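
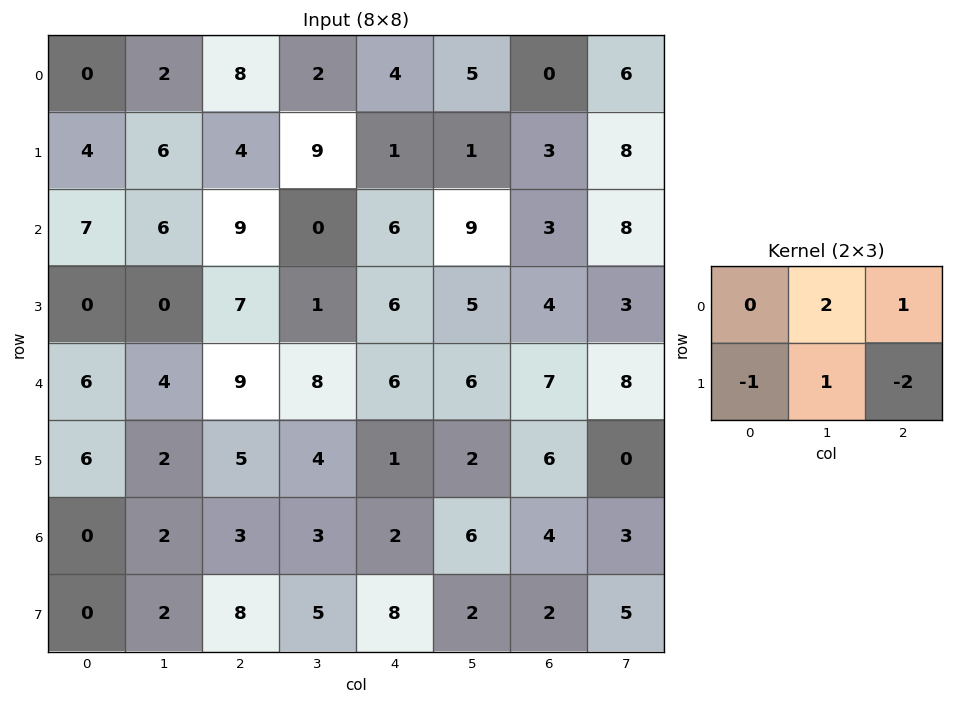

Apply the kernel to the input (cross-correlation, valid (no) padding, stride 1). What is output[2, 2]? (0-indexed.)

-12

The receptive field on the input at this output position is [9 0 6 / 7 1 6]. Elementwise product with the kernel and sum: 0·2 + 6·1 + 7·-1 + 1·1 + 6·-2.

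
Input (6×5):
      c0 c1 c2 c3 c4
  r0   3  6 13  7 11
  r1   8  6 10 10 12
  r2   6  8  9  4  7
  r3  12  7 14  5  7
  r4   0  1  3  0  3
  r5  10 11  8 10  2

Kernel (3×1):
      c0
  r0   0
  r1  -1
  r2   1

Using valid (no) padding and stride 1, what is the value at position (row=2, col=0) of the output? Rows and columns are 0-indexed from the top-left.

-12

The receptive field on the input at this output position is [6 / 12 / 0]. Elementwise product with the kernel and sum: 12·-1 + 0·1.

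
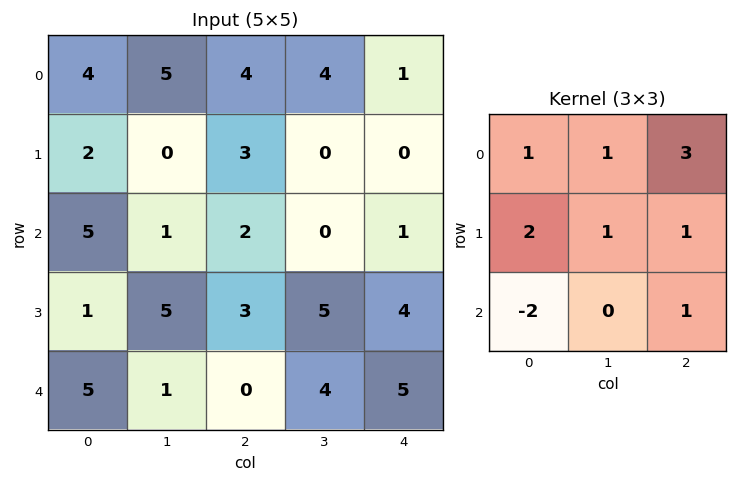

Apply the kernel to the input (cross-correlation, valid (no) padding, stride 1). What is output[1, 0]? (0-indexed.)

The receptive field on the input at this output position is [2 0 3 / 5 1 2 / 1 5 3]. Elementwise product with the kernel and sum: 2·1 + 0·1 + 3·3 + 5·2 + 1·1 + 2·1 + 1·-2 + 3·1.

25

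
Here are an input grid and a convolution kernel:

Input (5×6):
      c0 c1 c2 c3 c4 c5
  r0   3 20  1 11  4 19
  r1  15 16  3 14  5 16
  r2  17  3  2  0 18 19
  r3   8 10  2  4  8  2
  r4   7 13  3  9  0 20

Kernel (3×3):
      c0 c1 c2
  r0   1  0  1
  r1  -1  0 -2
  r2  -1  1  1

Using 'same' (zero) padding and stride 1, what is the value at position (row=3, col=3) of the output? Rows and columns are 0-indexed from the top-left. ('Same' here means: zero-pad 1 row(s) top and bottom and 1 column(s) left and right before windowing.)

8

The receptive field on the zero-padded input at this output position is [2 0 18 / 2 4 8 / 3 9 0]. Elementwise product with the kernel and sum: 2·1 + 18·1 + 2·-1 + 8·-2 + 3·-1 + 9·1 + 0·1.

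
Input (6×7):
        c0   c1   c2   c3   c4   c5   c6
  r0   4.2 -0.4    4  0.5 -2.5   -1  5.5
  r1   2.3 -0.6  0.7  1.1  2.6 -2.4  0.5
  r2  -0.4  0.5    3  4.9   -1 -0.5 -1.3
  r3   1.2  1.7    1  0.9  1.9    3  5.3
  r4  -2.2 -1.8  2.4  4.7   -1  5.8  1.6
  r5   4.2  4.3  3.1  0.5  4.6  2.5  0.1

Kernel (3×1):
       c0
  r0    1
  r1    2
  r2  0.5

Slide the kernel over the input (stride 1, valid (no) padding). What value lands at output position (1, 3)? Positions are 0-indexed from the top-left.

The receptive field on the input at this output position is [1.1 / 4.9 / 0.9]. Elementwise product with the kernel and sum: 1.1·1 + 4.9·2 + 0.9·0.5.

11.35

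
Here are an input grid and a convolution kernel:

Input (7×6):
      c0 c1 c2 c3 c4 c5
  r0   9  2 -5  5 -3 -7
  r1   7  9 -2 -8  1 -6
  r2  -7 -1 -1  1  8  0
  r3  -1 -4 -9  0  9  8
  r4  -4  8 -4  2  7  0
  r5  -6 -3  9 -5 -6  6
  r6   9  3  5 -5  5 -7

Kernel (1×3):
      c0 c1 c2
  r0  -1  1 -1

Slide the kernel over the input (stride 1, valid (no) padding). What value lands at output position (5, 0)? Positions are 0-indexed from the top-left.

The receptive field on the input at this output position is [-6 -3 9]. Elementwise product with the kernel and sum: -6·-1 + -3·1 + 9·-1.

-6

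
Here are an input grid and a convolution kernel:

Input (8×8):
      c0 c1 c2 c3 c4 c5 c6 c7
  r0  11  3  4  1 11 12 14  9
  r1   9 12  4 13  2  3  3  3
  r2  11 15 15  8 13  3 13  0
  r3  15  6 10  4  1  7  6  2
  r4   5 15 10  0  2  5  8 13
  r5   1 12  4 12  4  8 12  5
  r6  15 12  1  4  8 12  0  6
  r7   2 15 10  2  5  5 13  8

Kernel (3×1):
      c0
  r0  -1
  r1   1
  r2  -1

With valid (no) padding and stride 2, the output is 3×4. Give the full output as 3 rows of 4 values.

-13 -15 -22 -24
-1 -15 -14 -15
-19 -7 -6 4

Output[0,0]: The receptive field on the input at this output position is [11 / 9 / 11]. Elementwise product with the kernel and sum: 11·-1 + 9·1 + 11·-1.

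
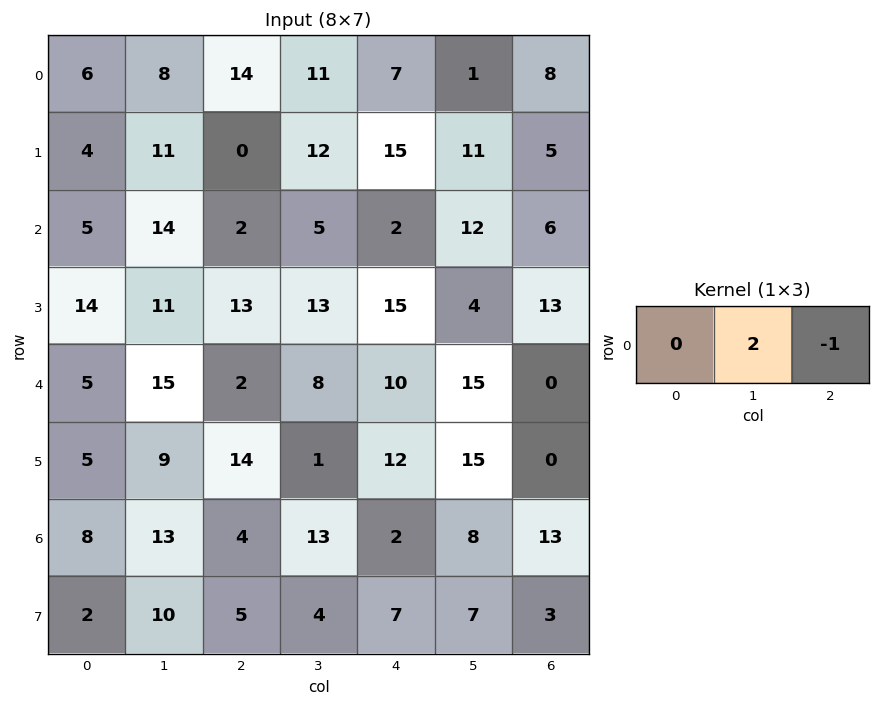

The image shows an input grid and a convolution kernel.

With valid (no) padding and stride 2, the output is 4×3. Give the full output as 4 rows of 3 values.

Output[0,0]: The receptive field on the input at this output position is [6 8 14]. Elementwise product with the kernel and sum: 8·2 + 14·-1.
Output[0,1]: The receptive field on the input at this output position is [14 11 7]. Elementwise product with the kernel and sum: 11·2 + 7·-1.

2 15 -6
26 8 18
28 6 30
22 24 3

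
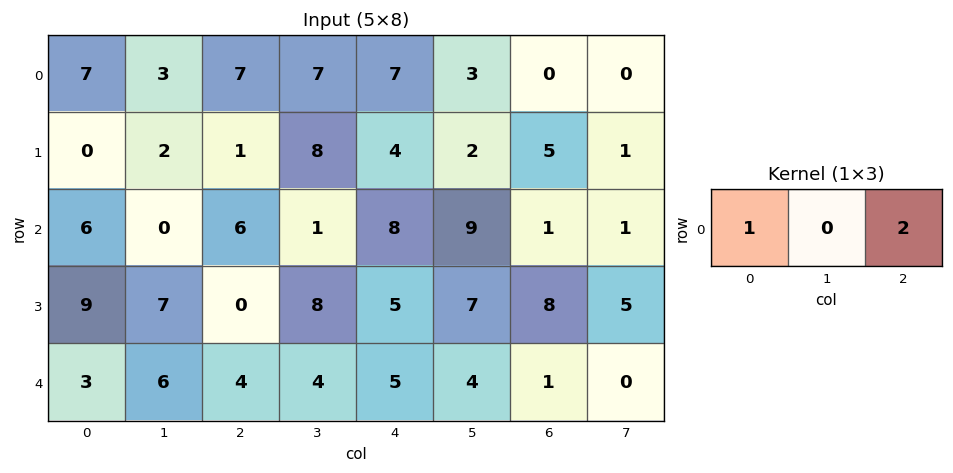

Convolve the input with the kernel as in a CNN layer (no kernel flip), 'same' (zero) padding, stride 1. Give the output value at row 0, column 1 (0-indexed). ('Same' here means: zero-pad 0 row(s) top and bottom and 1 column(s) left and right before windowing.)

21

The receptive field on the zero-padded input at this output position is [7 3 7]. Elementwise product with the kernel and sum: 7·1 + 7·2.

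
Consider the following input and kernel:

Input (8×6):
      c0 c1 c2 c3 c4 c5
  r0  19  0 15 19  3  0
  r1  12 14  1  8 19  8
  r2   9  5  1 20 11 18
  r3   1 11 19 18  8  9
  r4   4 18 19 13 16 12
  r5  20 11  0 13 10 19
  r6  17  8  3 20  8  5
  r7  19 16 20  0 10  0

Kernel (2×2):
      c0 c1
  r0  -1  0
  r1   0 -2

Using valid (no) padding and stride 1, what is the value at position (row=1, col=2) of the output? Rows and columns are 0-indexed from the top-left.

-41

The receptive field on the input at this output position is [1 8 / 1 20]. Elementwise product with the kernel and sum: 1·-1 + 20·-2.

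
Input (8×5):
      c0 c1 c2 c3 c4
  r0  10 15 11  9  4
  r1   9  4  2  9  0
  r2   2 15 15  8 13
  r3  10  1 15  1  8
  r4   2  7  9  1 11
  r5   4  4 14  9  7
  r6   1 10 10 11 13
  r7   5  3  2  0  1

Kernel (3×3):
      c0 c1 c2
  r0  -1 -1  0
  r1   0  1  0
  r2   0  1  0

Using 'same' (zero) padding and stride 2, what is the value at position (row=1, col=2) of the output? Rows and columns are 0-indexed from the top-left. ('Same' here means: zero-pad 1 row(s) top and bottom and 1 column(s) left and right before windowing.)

The receptive field on the zero-padded input at this output position is [9 0 0 / 8 13 0 / 1 8 0]. Elementwise product with the kernel and sum: 9·-1 + 0·-1 + 13·1 + 8·1.

12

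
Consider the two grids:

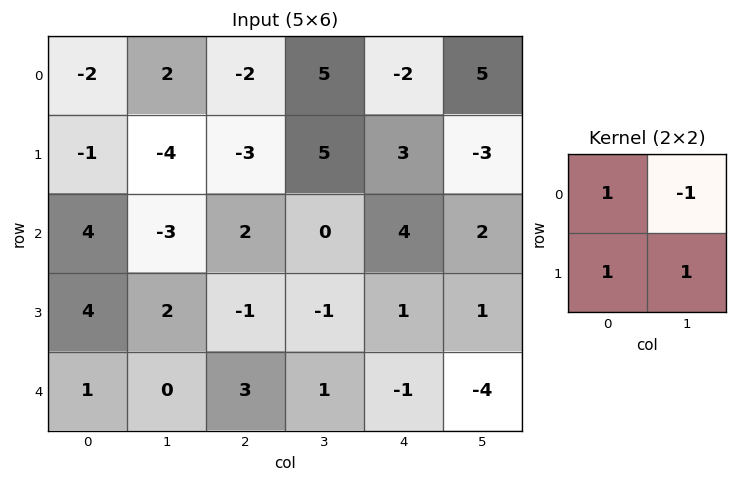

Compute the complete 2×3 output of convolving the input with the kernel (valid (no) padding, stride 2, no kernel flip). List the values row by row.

-9 -5 -7
13 0 4

Output[0,0]: The receptive field on the input at this output position is [-2 2 / -1 -4]. Elementwise product with the kernel and sum: -2·1 + 2·-1 + -1·1 + -4·1.
Output[0,1]: The receptive field on the input at this output position is [-2 5 / -3 5]. Elementwise product with the kernel and sum: -2·1 + 5·-1 + -3·1 + 5·1.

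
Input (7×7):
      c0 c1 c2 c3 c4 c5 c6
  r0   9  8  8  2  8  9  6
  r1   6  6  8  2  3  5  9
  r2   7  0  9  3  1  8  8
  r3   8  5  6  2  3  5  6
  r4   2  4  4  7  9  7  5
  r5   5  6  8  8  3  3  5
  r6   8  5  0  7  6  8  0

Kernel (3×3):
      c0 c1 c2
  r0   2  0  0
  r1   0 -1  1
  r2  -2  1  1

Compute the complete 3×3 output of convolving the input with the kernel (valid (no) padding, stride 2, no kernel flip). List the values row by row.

Output[0,0]: The receptive field on the input at this output position is [9 8 8 / 6 6 8 / 7 0 9]. Elementwise product with the kernel and sum: 9·2 + 6·-1 + 8·1 + 7·-2 + 0·1 + 9·1.
Output[0,1]: The receptive field on the input at this output position is [8 2 8 / 8 2 3 / 9 3 1]. Elementwise product with the kernel and sum: 8·2 + 2·-1 + 3·1 + 9·-2 + 3·1 + 1·1.

15 3 34
19 27 -3
-5 16 16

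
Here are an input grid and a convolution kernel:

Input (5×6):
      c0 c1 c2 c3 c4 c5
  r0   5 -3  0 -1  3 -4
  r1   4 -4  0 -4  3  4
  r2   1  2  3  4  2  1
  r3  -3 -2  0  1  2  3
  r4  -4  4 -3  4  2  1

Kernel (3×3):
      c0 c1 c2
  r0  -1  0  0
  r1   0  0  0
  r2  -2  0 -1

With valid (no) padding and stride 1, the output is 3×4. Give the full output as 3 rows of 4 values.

Output[0,0]: The receptive field on the input at this output position is [5 -3 0 / 4 -4 0 / 1 2 3]. Elementwise product with the kernel and sum: 5·-1 + 1·-2 + 3·-1.

-10 -5 -8 -8
2 7 -2 -1
10 -14 1 -13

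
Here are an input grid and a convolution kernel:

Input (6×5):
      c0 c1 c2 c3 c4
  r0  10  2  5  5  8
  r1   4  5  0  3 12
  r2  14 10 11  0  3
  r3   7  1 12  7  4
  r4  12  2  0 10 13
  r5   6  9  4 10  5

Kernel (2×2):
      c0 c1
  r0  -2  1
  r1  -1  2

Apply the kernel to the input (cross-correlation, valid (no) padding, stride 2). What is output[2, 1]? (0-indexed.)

26

The receptive field on the input at this output position is [0 10 / 4 10]. Elementwise product with the kernel and sum: 0·-2 + 10·1 + 4·-1 + 10·2.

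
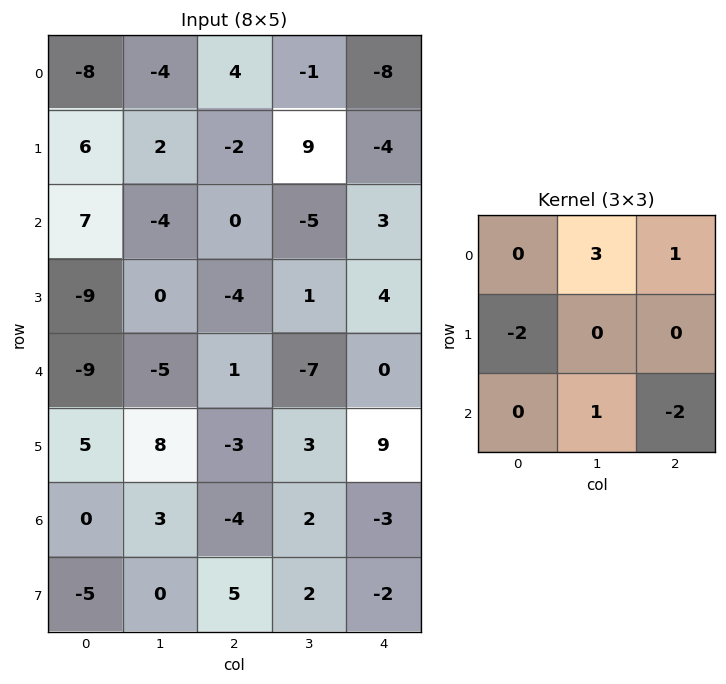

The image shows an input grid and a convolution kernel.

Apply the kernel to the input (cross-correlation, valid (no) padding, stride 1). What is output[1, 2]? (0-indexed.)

The receptive field on the input at this output position is [-2 9 -4 / 0 -5 3 / -4 1 4]. Elementwise product with the kernel and sum: 9·3 + -4·1 + 0·-2 + 1·1 + 4·-2.

16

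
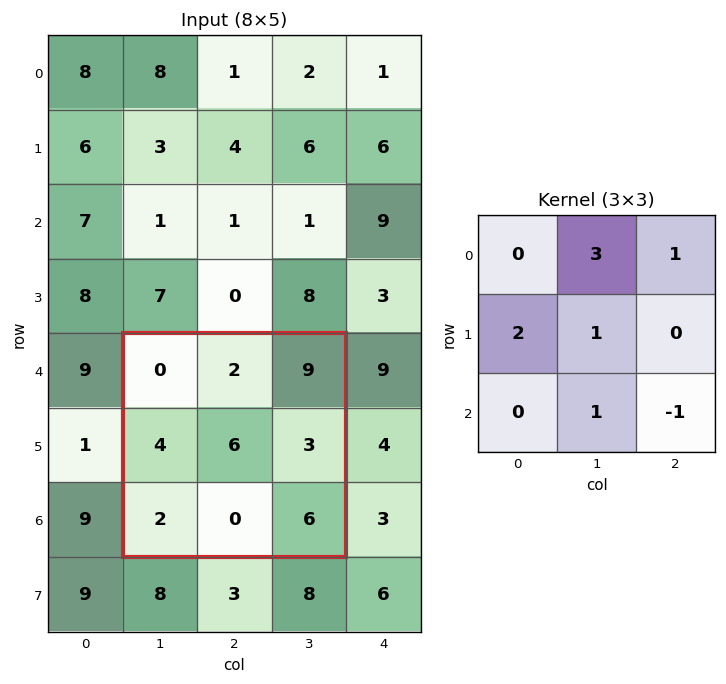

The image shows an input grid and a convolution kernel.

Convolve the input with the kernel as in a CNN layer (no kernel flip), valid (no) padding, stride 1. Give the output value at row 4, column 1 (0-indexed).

The receptive field on the input at this output position is [0 2 9 / 4 6 3 / 2 0 6]. Elementwise product with the kernel and sum: 2·3 + 9·1 + 4·2 + 6·1 + 0·1 + 6·-1.

23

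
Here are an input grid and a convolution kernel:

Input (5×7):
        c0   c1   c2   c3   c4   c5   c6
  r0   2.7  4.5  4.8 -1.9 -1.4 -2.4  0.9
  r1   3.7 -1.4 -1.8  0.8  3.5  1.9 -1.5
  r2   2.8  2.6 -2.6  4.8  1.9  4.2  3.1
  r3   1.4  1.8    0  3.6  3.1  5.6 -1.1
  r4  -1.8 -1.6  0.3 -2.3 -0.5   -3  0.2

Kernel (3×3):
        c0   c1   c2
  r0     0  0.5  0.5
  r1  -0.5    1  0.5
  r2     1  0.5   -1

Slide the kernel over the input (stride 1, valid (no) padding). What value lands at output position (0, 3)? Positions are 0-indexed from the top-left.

The receptive field on the input at this output position is [-1.9 -1.4 -2.4 / 0.8 3.5 1.9 / 4.8 1.9 4.2]. Elementwise product with the kernel and sum: -1.4·0.5 + -2.4·0.5 + 0.8·-0.5 + 3.5·1 + 1.9·0.5 + 4.8·1 + 1.9·0.5 + 4.2·-1.

3.7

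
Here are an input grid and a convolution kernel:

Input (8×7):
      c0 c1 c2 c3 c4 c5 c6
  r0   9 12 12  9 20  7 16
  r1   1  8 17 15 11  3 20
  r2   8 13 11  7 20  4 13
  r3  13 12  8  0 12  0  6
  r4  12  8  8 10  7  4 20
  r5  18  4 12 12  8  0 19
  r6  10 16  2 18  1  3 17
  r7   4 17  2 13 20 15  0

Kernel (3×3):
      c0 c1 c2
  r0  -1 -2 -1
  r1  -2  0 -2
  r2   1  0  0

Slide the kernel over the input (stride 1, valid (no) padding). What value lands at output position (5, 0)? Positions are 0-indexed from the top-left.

The receptive field on the input at this output position is [18 4 12 / 10 16 2 / 4 17 2]. Elementwise product with the kernel and sum: 18·-1 + 4·-2 + 12·-1 + 10·-2 + 2·-2 + 4·1.

-58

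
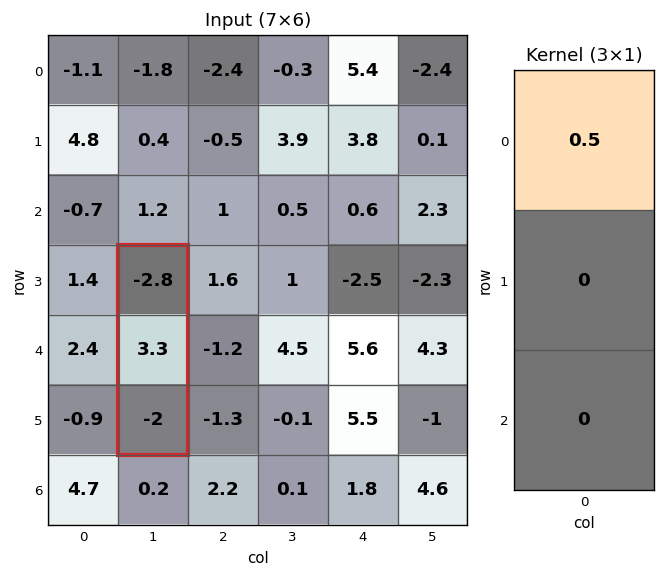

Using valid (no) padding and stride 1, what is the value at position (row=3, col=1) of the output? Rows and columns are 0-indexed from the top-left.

The receptive field on the input at this output position is [-2.8 / 3.3 / -2]. Elementwise product with the kernel and sum: -2.8·0.5.

-1.4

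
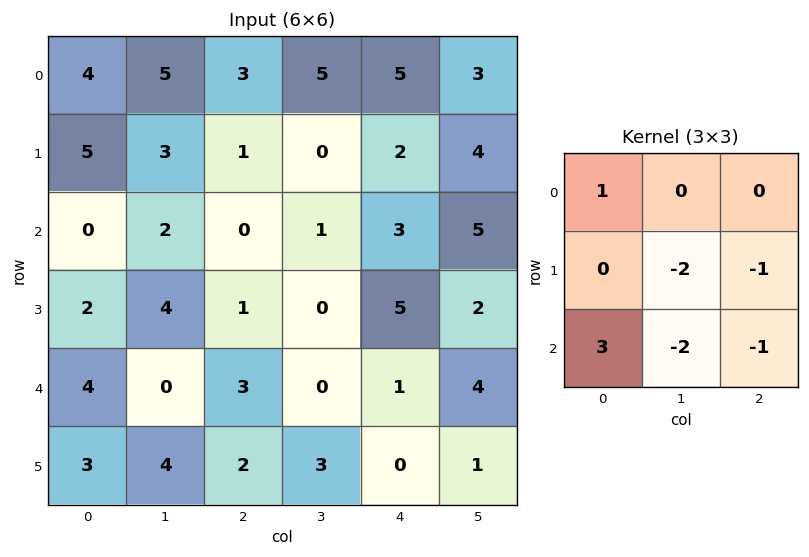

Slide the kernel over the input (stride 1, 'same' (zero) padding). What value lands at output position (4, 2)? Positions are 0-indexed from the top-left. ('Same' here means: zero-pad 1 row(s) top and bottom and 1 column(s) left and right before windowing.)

3

The receptive field on the zero-padded input at this output position is [4 1 0 / 0 3 0 / 4 2 3]. Elementwise product with the kernel and sum: 4·1 + 3·-2 + 0·-1 + 4·3 + 2·-2 + 3·-1.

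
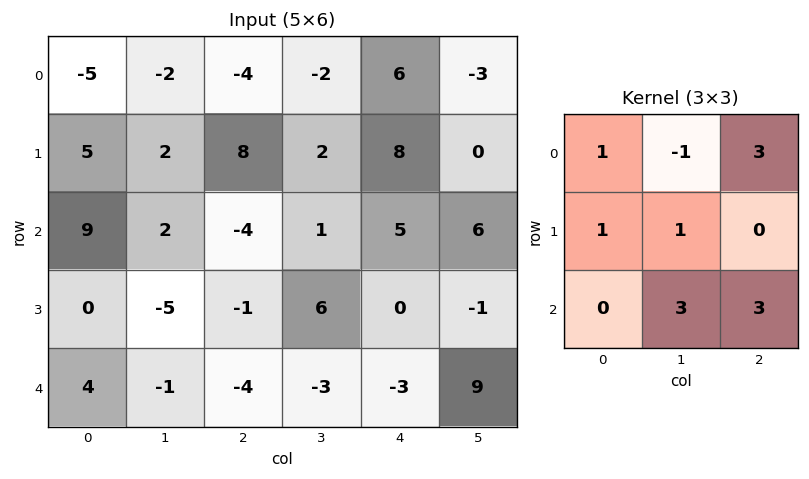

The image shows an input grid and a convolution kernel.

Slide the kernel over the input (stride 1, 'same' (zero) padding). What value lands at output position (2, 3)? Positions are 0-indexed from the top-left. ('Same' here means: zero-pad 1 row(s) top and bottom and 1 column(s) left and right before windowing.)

The receptive field on the zero-padded input at this output position is [8 2 8 / -4 1 5 / -1 6 0]. Elementwise product with the kernel and sum: 8·1 + 2·-1 + 8·3 + -4·1 + 1·1 + 6·3 + 0·3.

45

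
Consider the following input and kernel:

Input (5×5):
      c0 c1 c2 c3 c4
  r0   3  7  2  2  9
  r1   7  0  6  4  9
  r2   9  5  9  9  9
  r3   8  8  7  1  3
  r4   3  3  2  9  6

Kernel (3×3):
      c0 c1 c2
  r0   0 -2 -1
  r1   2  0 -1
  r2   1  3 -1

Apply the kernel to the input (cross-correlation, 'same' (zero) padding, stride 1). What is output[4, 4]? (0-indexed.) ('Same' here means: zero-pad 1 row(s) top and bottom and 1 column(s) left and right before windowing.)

The receptive field on the zero-padded input at this output position is [1 3 0 / 9 6 0 / 0 0 0]. Elementwise product with the kernel and sum: 3·-2 + 0·-1 + 9·2 + 0·-1 + 0·1 + 0·3 + 0·-1.

12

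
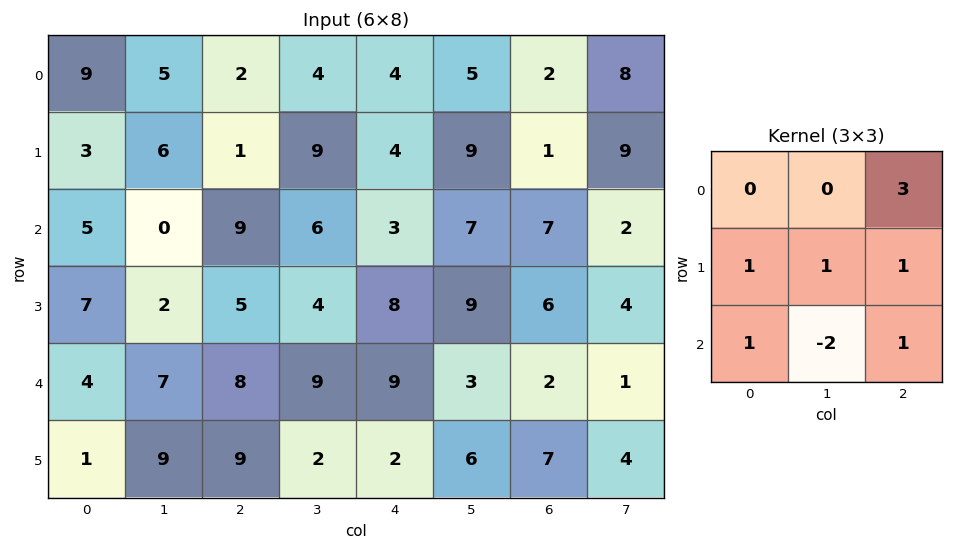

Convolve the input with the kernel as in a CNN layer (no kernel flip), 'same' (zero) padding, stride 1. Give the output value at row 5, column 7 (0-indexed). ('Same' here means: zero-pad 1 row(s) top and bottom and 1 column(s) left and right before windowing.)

11

The receptive field on the zero-padded input at this output position is [2 1 0 / 7 4 0 / 0 0 0]. Elementwise product with the kernel and sum: 0·3 + 7·1 + 4·1 + 0·1 + 0·1 + 0·-2 + 0·1.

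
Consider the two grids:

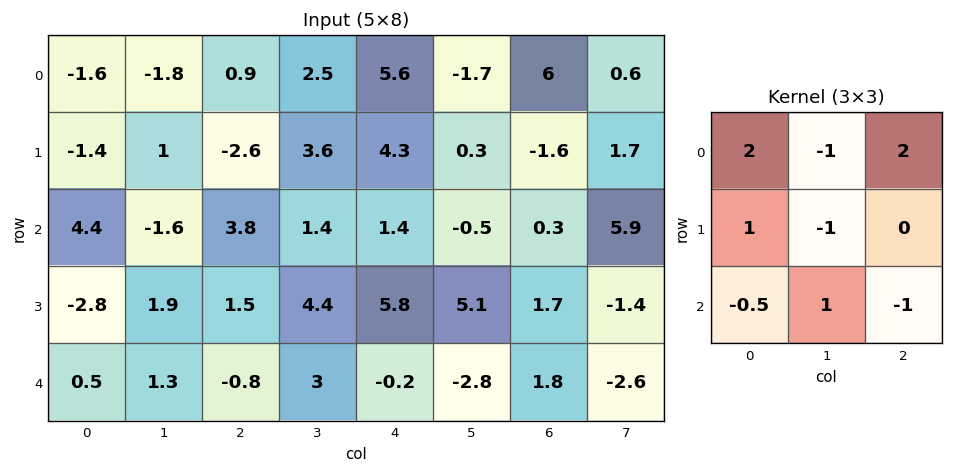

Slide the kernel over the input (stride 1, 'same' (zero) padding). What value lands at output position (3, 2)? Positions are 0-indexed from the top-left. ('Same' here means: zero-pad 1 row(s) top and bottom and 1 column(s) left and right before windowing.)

-8.25

The receptive field on the zero-padded input at this output position is [-1.6 3.8 1.4 / 1.9 1.5 4.4 / 1.3 -0.8 3]. Elementwise product with the kernel and sum: -1.6·2 + 3.8·-1 + 1.4·2 + 1.9·1 + 1.5·-1 + 1.3·-0.5 + -0.8·1 + 3·-1.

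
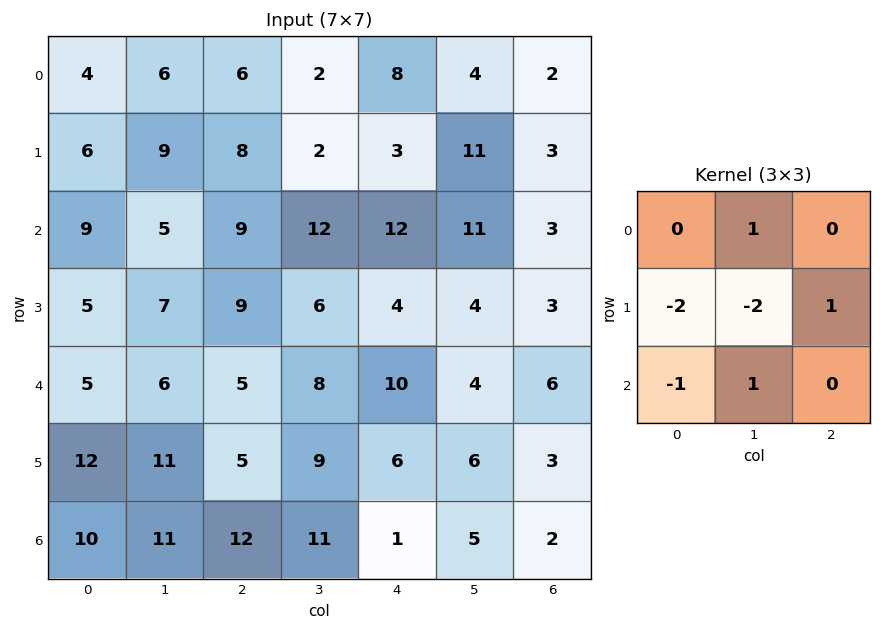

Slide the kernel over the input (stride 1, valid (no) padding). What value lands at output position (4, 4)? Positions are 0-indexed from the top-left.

-13

The receptive field on the input at this output position is [10 4 6 / 6 6 3 / 1 5 2]. Elementwise product with the kernel and sum: 4·1 + 6·-2 + 6·-2 + 3·1 + 1·-1 + 5·1.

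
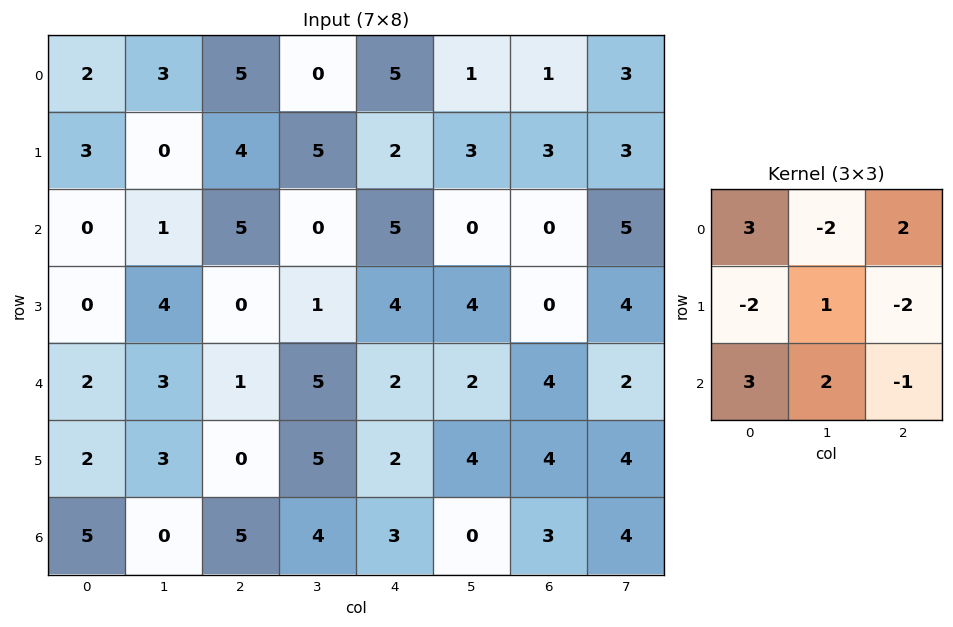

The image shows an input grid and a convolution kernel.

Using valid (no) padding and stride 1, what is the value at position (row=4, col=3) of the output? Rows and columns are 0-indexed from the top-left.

17

The receptive field on the input at this output position is [5 2 2 / 5 2 4 / 4 3 0]. Elementwise product with the kernel and sum: 5·3 + 2·-2 + 2·2 + 5·-2 + 2·1 + 4·-2 + 4·3 + 3·2 + 0·-1.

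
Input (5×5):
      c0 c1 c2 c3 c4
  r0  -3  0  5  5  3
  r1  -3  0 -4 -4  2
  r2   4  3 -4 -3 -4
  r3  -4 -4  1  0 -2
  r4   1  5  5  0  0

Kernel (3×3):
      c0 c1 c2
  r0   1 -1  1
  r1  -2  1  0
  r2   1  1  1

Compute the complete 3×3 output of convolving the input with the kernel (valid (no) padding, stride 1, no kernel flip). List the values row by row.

Output[0,0]: The receptive field on the input at this output position is [-3 0 5 / -3 0 -4 / 4 3 -4]. Elementwise product with the kernel and sum: -3·1 + 0·-1 + 5·1 + -3·-2 + 0·1 + 4·1 + 3·1 + -4·1.

11 -8 -4
-19 -13 6
12 23 -2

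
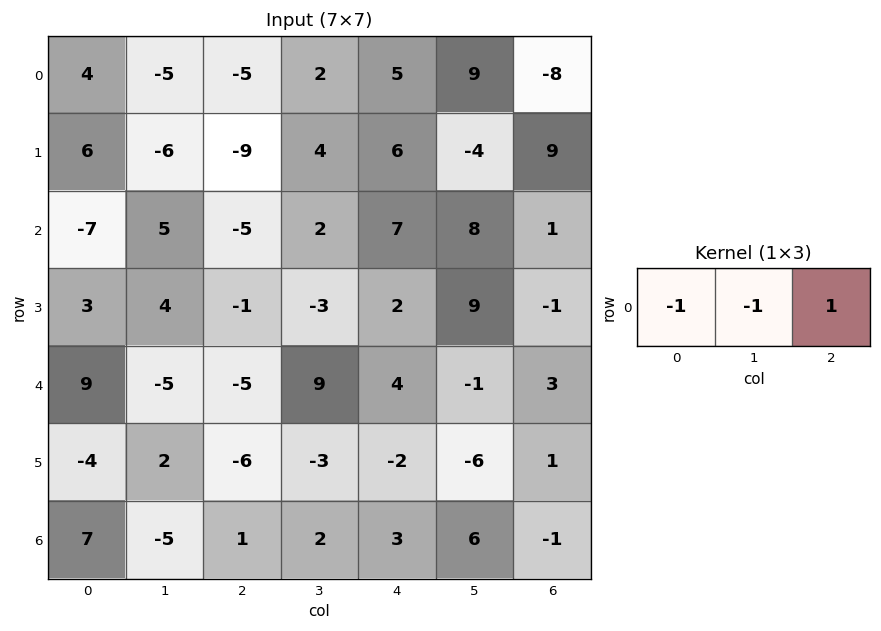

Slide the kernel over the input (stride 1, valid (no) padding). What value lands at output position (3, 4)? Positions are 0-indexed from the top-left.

-12

The receptive field on the input at this output position is [2 9 -1]. Elementwise product with the kernel and sum: 2·-1 + 9·-1 + -1·1.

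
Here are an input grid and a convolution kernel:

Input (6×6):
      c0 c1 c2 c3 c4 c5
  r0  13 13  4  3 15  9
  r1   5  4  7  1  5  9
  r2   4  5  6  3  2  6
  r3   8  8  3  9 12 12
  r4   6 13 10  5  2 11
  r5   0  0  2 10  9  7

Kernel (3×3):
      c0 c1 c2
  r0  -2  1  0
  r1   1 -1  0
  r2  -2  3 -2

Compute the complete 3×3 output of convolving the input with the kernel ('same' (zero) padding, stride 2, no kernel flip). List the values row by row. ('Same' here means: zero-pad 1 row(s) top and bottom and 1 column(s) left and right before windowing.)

-6 20 -17
9 -27 -2
2 -24 -10

Output[0,0]: The receptive field on the zero-padded input at this output position is [0 0 0 / 0 13 13 / 0 5 4]. Elementwise product with the kernel and sum: 0·-2 + 0·1 + 0·1 + 13·-1 + 0·-2 + 5·3 + 4·-2.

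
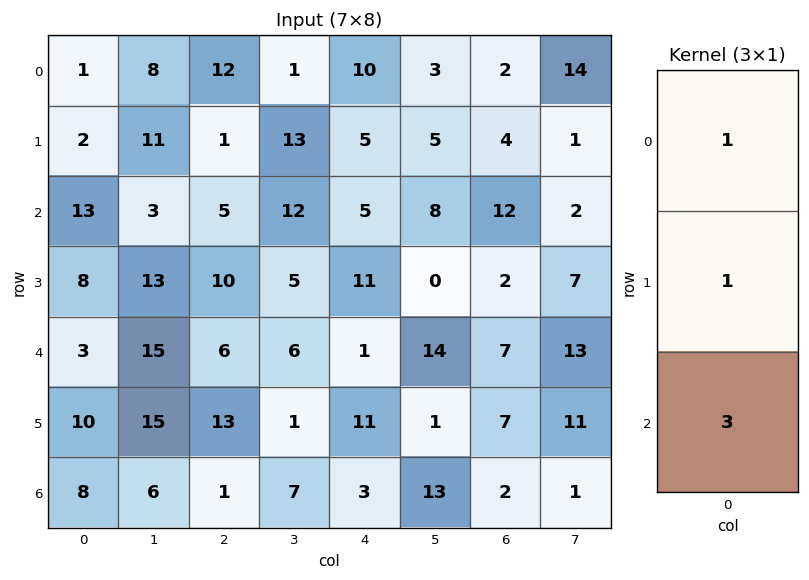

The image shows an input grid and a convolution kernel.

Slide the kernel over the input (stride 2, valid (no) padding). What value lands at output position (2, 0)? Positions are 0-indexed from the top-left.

The receptive field on the input at this output position is [3 / 10 / 8]. Elementwise product with the kernel and sum: 3·1 + 10·1 + 8·3.

37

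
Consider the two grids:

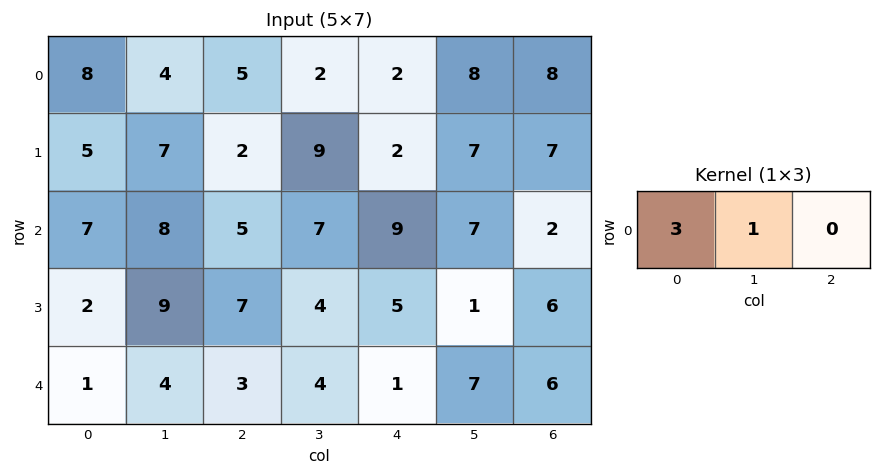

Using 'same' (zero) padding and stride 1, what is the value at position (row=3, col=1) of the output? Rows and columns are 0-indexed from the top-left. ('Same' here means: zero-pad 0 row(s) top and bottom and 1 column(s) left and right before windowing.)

The receptive field on the zero-padded input at this output position is [2 9 7]. Elementwise product with the kernel and sum: 2·3 + 9·1.

15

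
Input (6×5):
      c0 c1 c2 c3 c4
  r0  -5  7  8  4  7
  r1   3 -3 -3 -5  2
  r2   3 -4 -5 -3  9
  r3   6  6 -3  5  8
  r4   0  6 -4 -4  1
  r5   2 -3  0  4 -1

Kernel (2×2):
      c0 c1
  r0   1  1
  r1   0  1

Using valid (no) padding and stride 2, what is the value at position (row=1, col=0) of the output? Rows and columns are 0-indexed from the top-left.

5

The receptive field on the input at this output position is [3 -4 / 6 6]. Elementwise product with the kernel and sum: 3·1 + -4·1 + 6·1.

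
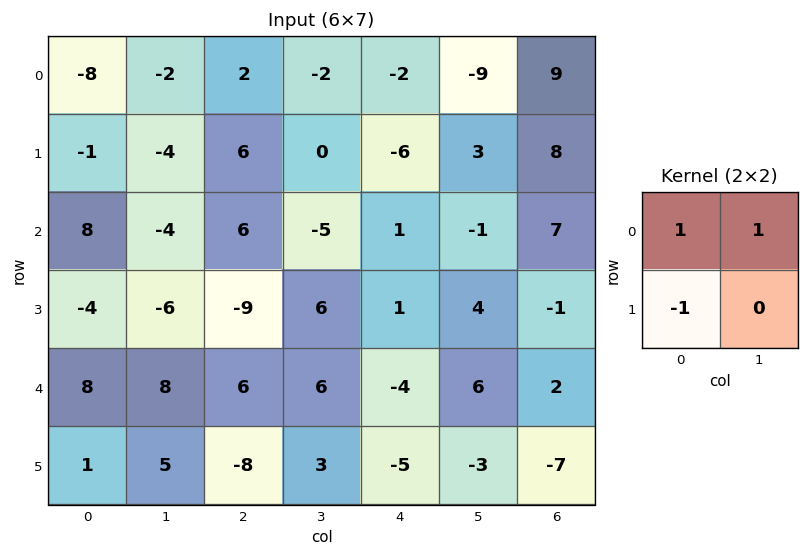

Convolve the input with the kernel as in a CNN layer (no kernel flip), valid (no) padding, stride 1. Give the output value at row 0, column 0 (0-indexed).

The receptive field on the input at this output position is [-8 -2 / -1 -4]. Elementwise product with the kernel and sum: -8·1 + -2·1 + -1·-1.

-9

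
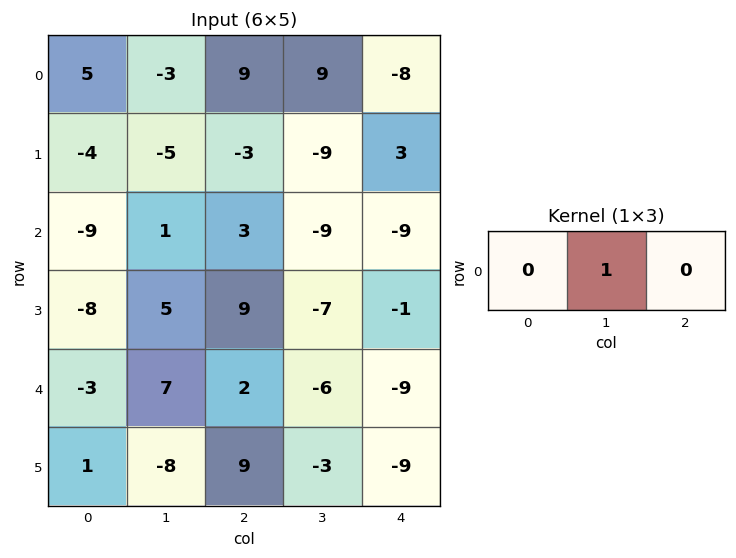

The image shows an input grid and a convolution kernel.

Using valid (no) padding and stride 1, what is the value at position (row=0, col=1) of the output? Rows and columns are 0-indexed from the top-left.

9

The receptive field on the input at this output position is [-3 9 9]. Elementwise product with the kernel and sum: 9·1.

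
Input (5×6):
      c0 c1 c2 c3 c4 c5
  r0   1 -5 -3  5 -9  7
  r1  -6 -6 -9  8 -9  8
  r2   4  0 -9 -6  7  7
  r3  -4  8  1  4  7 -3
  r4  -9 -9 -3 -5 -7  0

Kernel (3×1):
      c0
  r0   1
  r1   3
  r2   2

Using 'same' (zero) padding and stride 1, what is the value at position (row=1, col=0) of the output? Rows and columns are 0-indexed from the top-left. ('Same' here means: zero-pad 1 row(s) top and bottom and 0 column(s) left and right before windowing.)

-9

The receptive field on the zero-padded input at this output position is [1 / -6 / 4]. Elementwise product with the kernel and sum: 1·1 + -6·3 + 4·2.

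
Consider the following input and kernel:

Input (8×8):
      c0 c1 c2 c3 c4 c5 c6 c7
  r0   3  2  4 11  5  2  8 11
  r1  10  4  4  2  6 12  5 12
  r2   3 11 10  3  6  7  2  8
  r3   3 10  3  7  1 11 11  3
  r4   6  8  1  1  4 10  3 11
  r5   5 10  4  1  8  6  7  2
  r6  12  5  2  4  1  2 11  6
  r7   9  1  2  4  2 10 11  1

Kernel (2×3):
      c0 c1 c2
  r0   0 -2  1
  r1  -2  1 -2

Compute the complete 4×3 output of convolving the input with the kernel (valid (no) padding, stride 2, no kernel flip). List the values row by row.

-24 -35 -6
-14 -1 -25
-23 -21 -41
-29 -11 -9

Output[0,0]: The receptive field on the input at this output position is [3 2 4 / 10 4 4]. Elementwise product with the kernel and sum: 2·-2 + 4·1 + 10·-2 + 4·1 + 4·-2.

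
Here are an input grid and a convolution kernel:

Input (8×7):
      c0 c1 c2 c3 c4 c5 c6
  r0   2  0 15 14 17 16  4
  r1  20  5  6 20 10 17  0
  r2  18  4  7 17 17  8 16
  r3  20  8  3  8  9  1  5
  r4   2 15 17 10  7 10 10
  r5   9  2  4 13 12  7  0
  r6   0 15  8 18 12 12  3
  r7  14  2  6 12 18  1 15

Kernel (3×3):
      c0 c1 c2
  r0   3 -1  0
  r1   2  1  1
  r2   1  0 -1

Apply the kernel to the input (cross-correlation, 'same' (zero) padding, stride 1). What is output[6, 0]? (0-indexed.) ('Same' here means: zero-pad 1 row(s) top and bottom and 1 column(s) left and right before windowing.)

The receptive field on the zero-padded input at this output position is [0 9 2 / 0 0 15 / 0 14 2]. Elementwise product with the kernel and sum: 0·3 + 9·-1 + 0·2 + 0·1 + 15·1 + 0·1 + 2·-1.

4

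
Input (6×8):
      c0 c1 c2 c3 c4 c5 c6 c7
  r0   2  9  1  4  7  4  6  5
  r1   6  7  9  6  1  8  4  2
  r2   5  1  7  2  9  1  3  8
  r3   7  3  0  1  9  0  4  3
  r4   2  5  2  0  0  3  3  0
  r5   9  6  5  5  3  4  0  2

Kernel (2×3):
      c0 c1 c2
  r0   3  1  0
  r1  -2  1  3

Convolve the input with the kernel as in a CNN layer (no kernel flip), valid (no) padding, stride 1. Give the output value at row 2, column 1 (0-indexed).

7

The receptive field on the input at this output position is [1 7 2 / 3 0 1]. Elementwise product with the kernel and sum: 1·3 + 7·1 + 3·-2 + 0·1 + 1·3.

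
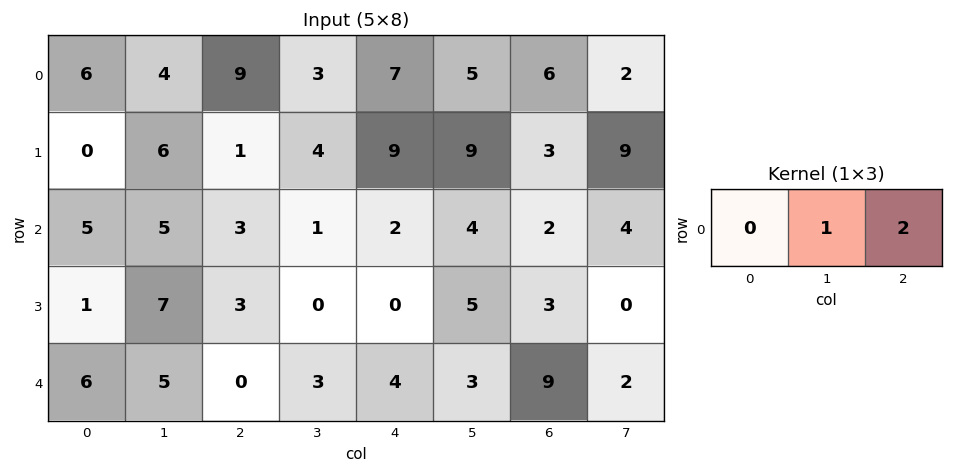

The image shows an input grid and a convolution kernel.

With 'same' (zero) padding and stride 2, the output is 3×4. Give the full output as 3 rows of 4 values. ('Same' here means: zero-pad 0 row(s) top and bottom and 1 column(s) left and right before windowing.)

Output[0,0]: The receptive field on the zero-padded input at this output position is [0 6 4]. Elementwise product with the kernel and sum: 6·1 + 4·2.
Output[0,1]: The receptive field on the zero-padded input at this output position is [4 9 3]. Elementwise product with the kernel and sum: 9·1 + 3·2.

14 15 17 10
15 5 10 10
16 6 10 13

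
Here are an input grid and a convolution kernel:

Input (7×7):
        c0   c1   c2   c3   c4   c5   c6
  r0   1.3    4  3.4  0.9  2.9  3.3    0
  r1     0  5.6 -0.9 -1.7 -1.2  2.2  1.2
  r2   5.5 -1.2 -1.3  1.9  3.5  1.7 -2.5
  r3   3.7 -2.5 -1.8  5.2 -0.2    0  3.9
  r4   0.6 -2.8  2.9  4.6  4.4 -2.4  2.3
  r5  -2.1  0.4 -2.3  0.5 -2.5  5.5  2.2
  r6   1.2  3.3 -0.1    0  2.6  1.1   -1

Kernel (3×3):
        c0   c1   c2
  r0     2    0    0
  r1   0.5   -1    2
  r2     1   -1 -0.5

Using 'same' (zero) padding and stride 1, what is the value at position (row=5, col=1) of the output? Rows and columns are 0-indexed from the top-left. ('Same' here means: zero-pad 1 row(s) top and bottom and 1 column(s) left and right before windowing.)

The receptive field on the zero-padded input at this output position is [0.6 -2.8 2.9 / -2.1 0.4 -2.3 / 1.2 3.3 -0.1]. Elementwise product with the kernel and sum: 0.6·2 + -2.1·0.5 + 0.4·-1 + -2.3·2 + 1.2·1 + 3.3·-1 + -0.1·-0.5.

-6.9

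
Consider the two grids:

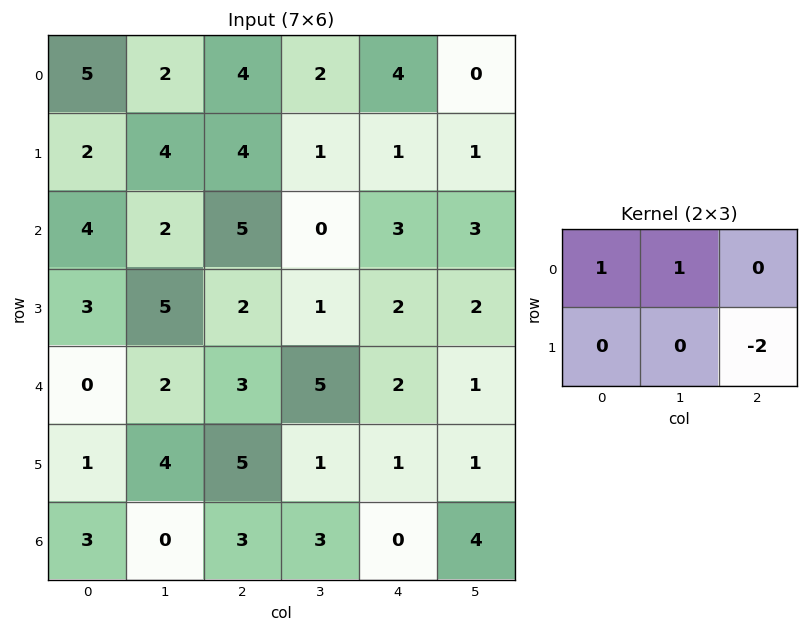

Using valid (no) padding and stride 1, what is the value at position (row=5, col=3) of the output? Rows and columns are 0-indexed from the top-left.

-6

The receptive field on the input at this output position is [1 1 1 / 3 0 4]. Elementwise product with the kernel and sum: 1·1 + 1·1 + 4·-2.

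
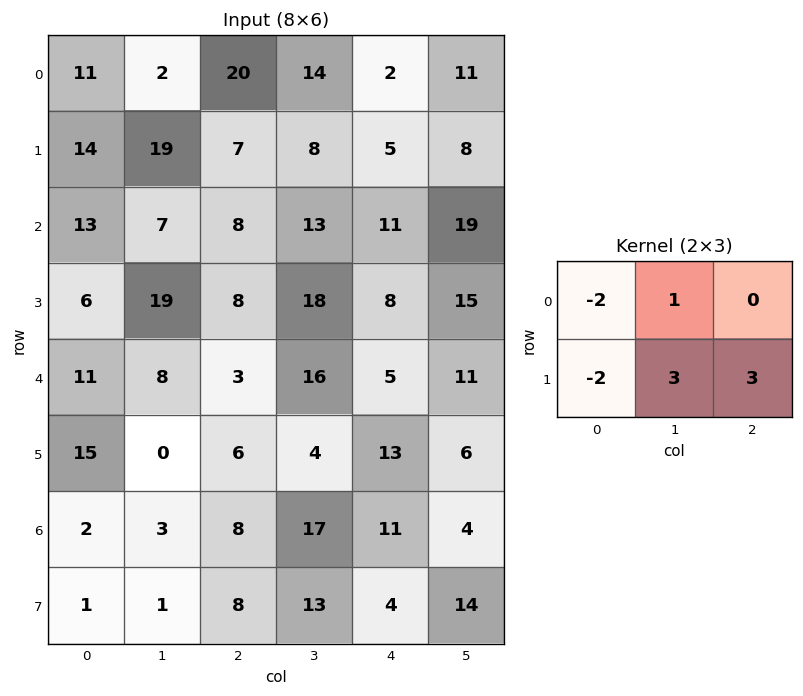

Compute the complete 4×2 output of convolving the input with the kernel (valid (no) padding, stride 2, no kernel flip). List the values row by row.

Output[0,0]: The receptive field on the input at this output position is [11 2 20 / 14 19 7]. Elementwise product with the kernel and sum: 11·-2 + 2·1 + 14·-2 + 19·3 + 7·3.

30 -1
50 59
-26 49
24 36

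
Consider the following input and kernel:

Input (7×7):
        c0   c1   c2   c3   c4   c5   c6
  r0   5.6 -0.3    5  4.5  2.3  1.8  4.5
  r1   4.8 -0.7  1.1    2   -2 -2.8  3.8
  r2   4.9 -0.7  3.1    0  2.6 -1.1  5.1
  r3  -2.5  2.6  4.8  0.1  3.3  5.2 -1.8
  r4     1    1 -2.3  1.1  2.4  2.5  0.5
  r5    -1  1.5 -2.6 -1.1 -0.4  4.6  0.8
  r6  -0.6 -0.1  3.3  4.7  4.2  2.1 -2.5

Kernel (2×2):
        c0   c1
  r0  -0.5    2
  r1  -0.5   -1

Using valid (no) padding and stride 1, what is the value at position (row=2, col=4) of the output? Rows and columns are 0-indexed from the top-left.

The receptive field on the input at this output position is [2.6 -1.1 / 3.3 5.2]. Elementwise product with the kernel and sum: 2.6·-0.5 + -1.1·2 + 3.3·-0.5 + 5.2·-1.

-10.35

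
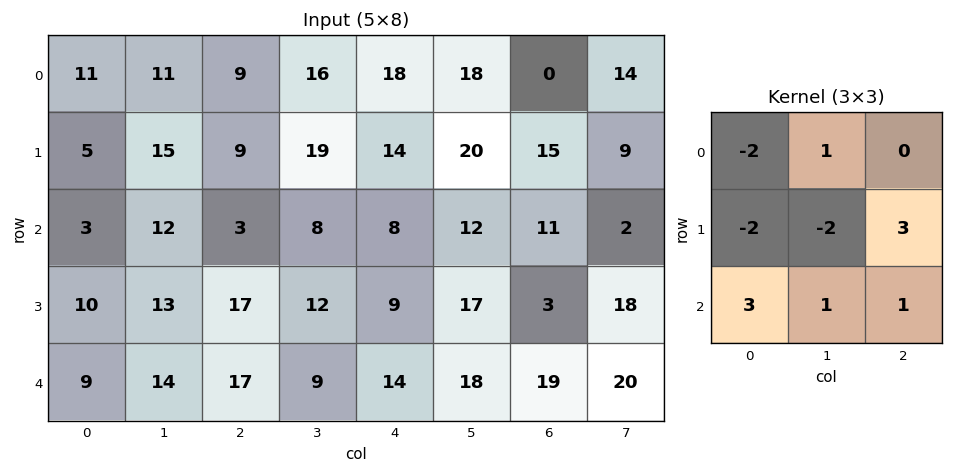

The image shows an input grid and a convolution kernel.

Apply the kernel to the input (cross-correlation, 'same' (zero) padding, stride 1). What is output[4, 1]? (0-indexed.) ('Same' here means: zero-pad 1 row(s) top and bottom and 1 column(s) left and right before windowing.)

-2

The receptive field on the zero-padded input at this output position is [10 13 17 / 9 14 17 / 0 0 0]. Elementwise product with the kernel and sum: 10·-2 + 13·1 + 9·-2 + 14·-2 + 17·3 + 0·3 + 0·1 + 0·1.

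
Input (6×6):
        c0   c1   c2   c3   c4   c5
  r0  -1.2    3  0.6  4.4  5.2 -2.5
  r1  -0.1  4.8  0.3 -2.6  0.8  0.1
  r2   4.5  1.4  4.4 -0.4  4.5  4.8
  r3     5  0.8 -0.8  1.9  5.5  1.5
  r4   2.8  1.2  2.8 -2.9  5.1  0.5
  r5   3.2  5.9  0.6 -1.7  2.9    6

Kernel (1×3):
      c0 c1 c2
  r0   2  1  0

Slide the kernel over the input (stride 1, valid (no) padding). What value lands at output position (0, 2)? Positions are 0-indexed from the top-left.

The receptive field on the input at this output position is [0.6 4.4 5.2]. Elementwise product with the kernel and sum: 0.6·2 + 4.4·1.

5.6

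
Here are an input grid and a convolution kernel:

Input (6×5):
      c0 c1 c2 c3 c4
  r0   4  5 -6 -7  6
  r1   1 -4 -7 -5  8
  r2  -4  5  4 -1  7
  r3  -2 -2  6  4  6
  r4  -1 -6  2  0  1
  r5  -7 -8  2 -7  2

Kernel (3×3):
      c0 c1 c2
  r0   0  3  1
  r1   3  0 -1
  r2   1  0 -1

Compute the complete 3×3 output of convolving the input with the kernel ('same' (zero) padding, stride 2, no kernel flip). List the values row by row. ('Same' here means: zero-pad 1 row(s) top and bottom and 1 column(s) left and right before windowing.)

-1 23 -26
-4 -16 25
6 3 11

Output[0,0]: The receptive field on the zero-padded input at this output position is [0 0 0 / 0 4 5 / 0 1 -4]. Elementwise product with the kernel and sum: 0·3 + 0·1 + 0·3 + 5·-1 + 0·1 + -4·-1.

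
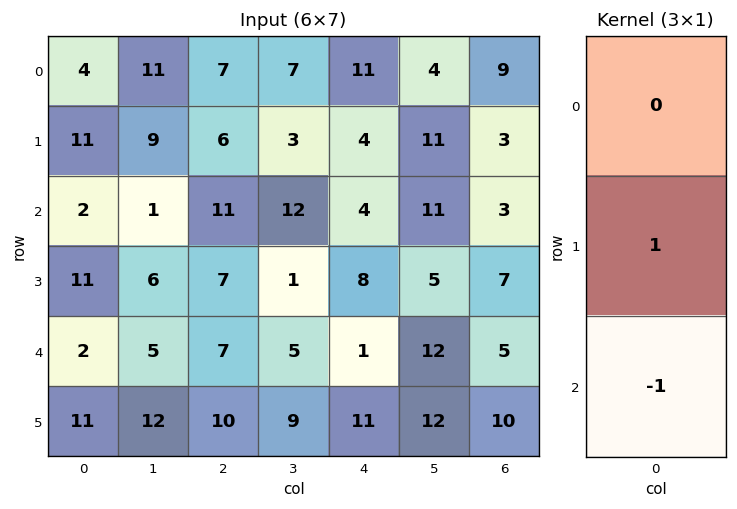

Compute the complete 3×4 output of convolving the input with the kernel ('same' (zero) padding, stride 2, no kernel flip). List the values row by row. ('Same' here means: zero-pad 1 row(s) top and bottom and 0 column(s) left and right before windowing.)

-7 1 7 6
-9 4 -4 -4
-9 -3 -10 -5

Output[0,0]: The receptive field on the zero-padded input at this output position is [0 / 4 / 11]. Elementwise product with the kernel and sum: 4·1 + 11·-1.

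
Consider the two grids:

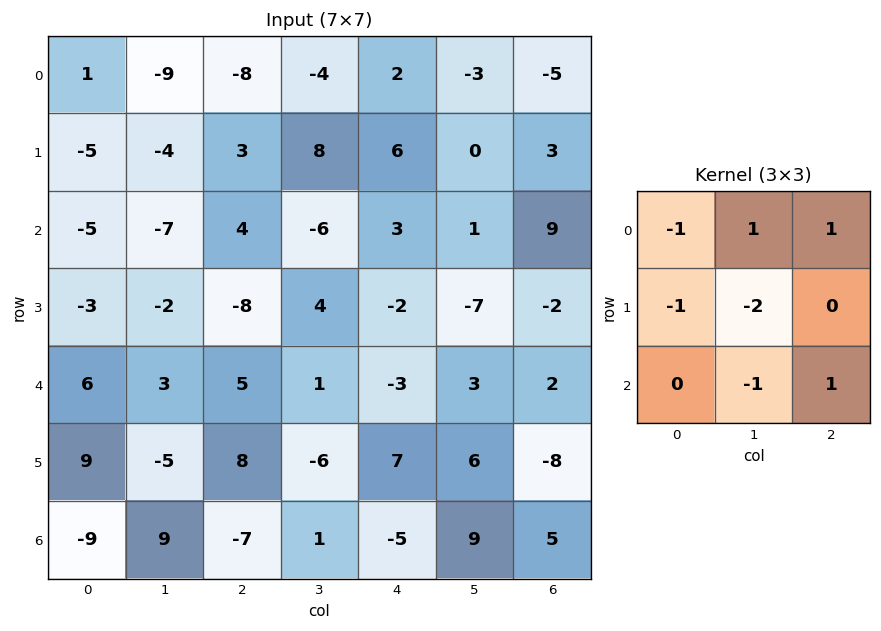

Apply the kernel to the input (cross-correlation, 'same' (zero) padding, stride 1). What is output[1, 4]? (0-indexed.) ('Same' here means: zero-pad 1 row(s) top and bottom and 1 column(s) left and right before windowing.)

The receptive field on the zero-padded input at this output position is [-4 2 -3 / 8 6 0 / -6 3 1]. Elementwise product with the kernel and sum: -4·-1 + 2·1 + -3·1 + 8·-1 + 6·-2 + 3·-1 + 1·1.

-19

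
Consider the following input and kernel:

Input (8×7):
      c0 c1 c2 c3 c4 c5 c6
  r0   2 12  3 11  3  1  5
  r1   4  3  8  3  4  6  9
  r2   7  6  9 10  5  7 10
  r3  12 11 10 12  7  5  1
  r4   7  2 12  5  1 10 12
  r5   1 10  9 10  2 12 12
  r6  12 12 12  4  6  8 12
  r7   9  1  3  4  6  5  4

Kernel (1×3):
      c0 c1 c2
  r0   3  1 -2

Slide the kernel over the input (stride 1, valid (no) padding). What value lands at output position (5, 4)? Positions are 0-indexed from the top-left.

-6

The receptive field on the input at this output position is [2 12 12]. Elementwise product with the kernel and sum: 2·3 + 12·1 + 12·-2.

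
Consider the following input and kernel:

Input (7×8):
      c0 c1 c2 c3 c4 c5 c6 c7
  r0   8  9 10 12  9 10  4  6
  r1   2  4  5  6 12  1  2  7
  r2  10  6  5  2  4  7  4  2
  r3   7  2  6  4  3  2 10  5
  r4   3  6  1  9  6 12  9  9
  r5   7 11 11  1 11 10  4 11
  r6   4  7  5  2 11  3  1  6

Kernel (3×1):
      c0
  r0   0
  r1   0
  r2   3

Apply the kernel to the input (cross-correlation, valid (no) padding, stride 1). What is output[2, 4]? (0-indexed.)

The receptive field on the input at this output position is [4 / 3 / 6]. Elementwise product with the kernel and sum: 6·3.

18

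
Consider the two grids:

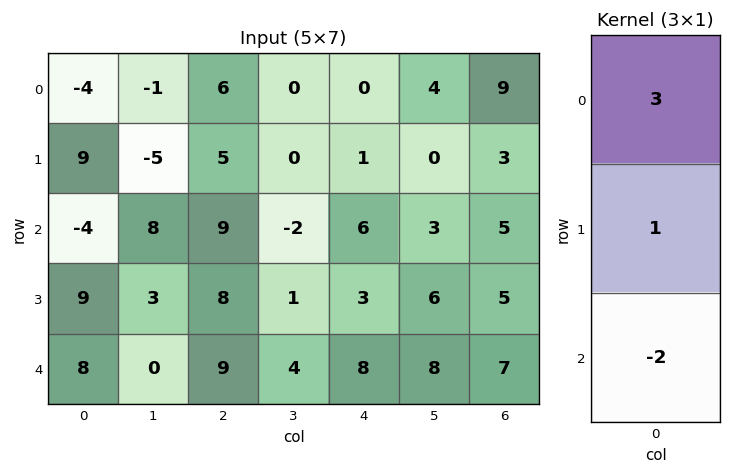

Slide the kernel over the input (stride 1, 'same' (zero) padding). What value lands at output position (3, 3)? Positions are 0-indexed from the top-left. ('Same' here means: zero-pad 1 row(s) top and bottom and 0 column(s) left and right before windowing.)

The receptive field on the zero-padded input at this output position is [-2 / 1 / 4]. Elementwise product with the kernel and sum: -2·3 + 1·1 + 4·-2.

-13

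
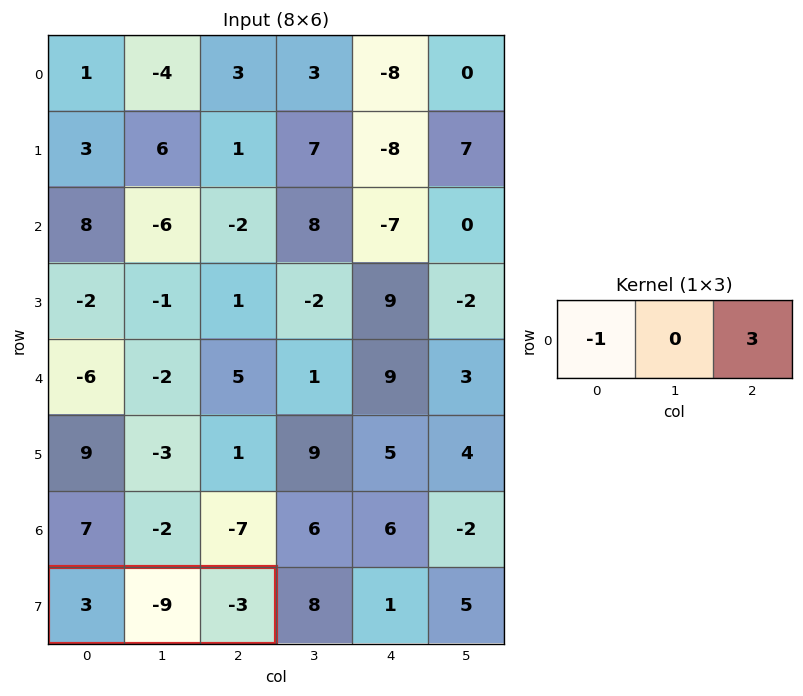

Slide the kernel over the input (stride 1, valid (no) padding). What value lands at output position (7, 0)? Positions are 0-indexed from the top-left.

The receptive field on the input at this output position is [3 -9 -3]. Elementwise product with the kernel and sum: 3·-1 + -3·3.

-12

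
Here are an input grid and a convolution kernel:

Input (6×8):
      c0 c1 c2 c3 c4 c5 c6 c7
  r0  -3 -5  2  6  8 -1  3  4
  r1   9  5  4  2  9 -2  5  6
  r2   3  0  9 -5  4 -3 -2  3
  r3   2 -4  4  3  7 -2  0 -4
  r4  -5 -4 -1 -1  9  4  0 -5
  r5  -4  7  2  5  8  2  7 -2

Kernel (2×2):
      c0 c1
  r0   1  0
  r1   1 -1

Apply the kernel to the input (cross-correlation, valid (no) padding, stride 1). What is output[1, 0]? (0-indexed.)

The receptive field on the input at this output position is [9 5 / 3 0]. Elementwise product with the kernel and sum: 9·1 + 3·1 + 0·-1.

12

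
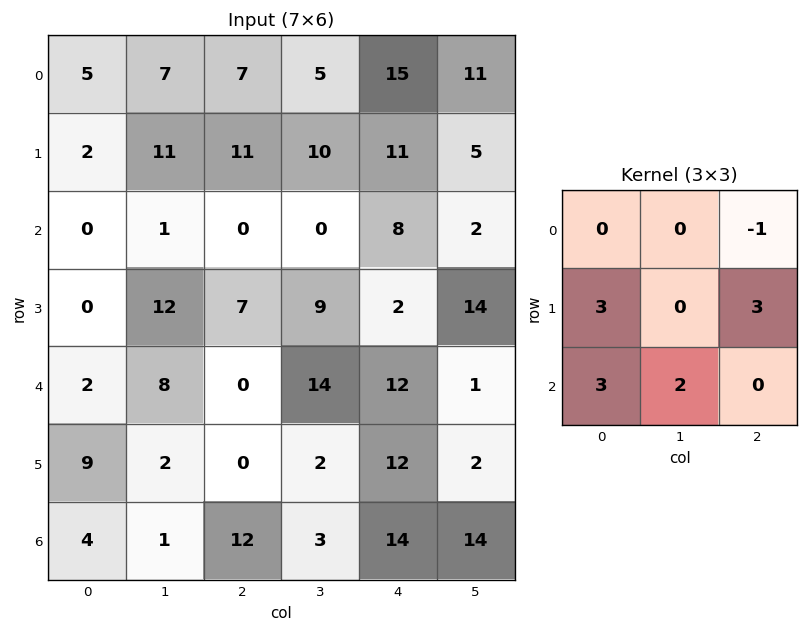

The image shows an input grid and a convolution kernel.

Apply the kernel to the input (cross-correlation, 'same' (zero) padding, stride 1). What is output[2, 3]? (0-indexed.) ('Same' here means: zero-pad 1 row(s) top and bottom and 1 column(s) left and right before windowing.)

The receptive field on the zero-padded input at this output position is [11 10 11 / 0 0 8 / 7 9 2]. Elementwise product with the kernel and sum: 11·-1 + 0·3 + 8·3 + 7·3 + 9·2.

52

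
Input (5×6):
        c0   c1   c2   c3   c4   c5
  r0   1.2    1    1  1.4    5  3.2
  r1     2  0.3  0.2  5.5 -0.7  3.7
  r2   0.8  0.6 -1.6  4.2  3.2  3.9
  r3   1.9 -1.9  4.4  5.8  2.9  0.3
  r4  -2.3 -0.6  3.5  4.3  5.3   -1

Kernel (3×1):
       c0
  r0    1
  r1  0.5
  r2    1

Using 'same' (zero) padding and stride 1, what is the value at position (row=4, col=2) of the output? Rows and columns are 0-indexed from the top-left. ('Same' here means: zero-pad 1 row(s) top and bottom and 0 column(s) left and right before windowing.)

The receptive field on the zero-padded input at this output position is [4.4 / 3.5 / 0]. Elementwise product with the kernel and sum: 4.4·1 + 3.5·0.5 + 0·1.

6.15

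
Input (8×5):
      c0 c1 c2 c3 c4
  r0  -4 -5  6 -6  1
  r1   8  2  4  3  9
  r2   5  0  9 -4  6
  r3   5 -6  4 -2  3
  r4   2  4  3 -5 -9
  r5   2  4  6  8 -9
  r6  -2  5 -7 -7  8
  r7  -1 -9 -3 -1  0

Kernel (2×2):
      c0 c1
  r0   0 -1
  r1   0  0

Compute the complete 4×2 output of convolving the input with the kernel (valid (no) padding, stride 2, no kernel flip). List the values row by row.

5 6
0 4
-4 5
-5 7

Output[0,0]: The receptive field on the input at this output position is [-4 -5 / 8 2]. Elementwise product with the kernel and sum: -5·-1.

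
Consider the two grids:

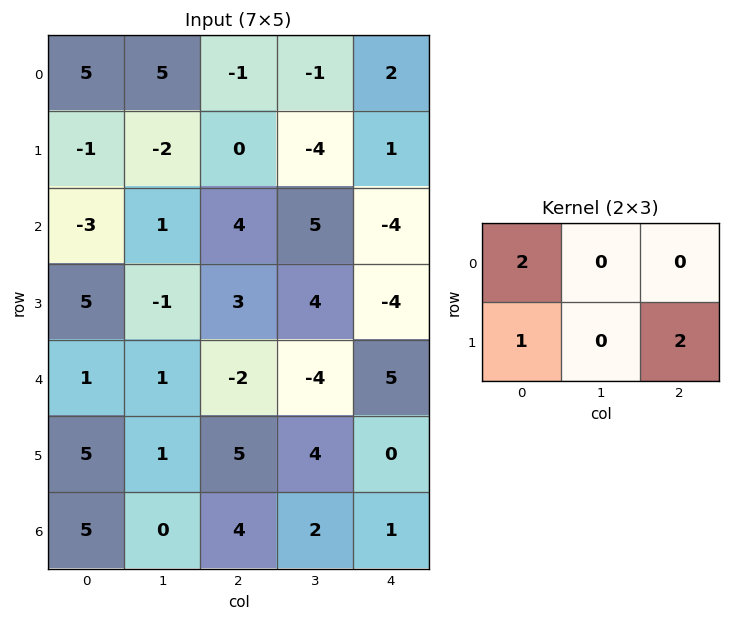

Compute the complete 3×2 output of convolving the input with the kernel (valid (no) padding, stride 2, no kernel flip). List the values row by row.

9 0
5 3
17 1

Output[0,0]: The receptive field on the input at this output position is [5 5 -1 / -1 -2 0]. Elementwise product with the kernel and sum: 5·2 + -1·1 + 0·2.
Output[0,1]: The receptive field on the input at this output position is [-1 -1 2 / 0 -4 1]. Elementwise product with the kernel and sum: -1·2 + 0·1 + 1·2.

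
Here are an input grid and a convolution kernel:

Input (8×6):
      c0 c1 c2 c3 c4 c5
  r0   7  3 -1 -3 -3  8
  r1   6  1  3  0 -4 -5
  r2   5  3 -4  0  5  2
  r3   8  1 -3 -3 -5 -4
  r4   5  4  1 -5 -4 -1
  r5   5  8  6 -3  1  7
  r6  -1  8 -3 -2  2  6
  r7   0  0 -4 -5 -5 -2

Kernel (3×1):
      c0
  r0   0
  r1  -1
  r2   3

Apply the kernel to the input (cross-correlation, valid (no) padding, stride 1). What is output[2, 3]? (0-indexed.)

-12

The receptive field on the input at this output position is [0 / -3 / -5]. Elementwise product with the kernel and sum: -3·-1 + -5·3.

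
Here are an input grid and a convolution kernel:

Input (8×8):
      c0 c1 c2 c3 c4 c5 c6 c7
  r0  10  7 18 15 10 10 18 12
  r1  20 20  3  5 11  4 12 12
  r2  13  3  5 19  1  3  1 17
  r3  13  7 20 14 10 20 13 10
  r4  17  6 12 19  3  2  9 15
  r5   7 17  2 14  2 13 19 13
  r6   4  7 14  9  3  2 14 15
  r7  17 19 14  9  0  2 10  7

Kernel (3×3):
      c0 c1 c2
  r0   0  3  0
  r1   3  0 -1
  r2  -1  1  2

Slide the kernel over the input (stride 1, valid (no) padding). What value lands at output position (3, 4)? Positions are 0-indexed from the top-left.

The receptive field on the input at this output position is [10 20 13 / 3 2 9 / 2 13 19]. Elementwise product with the kernel and sum: 20·3 + 3·3 + 9·-1 + 2·-1 + 13·1 + 19·2.

109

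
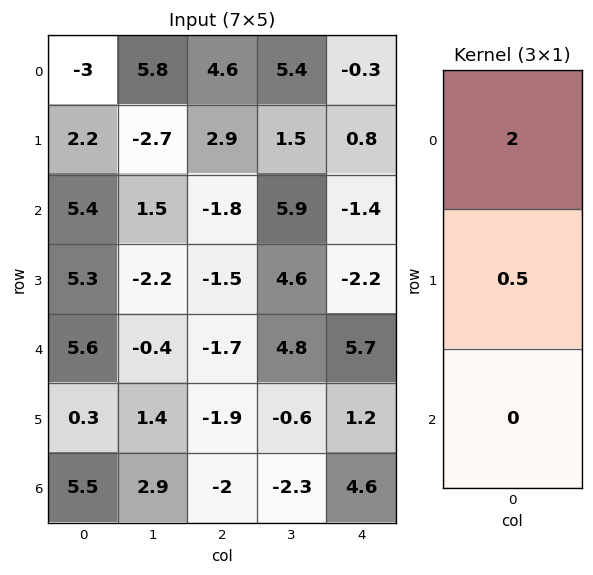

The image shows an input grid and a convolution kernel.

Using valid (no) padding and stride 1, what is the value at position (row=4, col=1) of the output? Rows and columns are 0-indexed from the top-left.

The receptive field on the input at this output position is [-0.4 / 1.4 / 2.9]. Elementwise product with the kernel and sum: -0.4·2 + 1.4·0.5.

-0.1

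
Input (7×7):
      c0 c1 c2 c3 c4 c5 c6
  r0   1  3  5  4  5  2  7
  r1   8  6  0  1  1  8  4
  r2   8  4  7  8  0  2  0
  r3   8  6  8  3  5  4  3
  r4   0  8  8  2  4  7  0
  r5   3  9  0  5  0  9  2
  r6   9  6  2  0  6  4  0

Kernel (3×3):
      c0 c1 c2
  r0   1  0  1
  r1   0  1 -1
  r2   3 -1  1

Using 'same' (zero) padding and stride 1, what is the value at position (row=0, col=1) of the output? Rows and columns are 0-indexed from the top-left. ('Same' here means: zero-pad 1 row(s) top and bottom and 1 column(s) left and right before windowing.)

The receptive field on the zero-padded input at this output position is [0 0 0 / 1 3 5 / 8 6 0]. Elementwise product with the kernel and sum: 0·1 + 0·1 + 3·1 + 5·-1 + 8·3 + 6·-1 + 0·1.

16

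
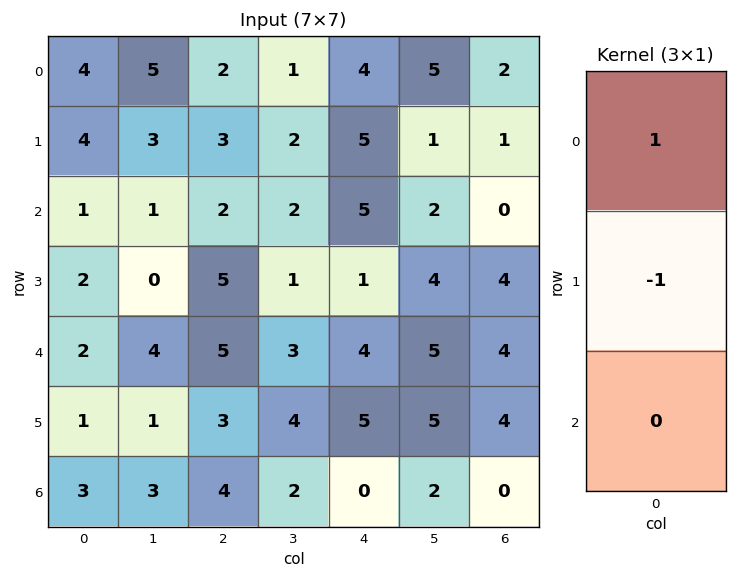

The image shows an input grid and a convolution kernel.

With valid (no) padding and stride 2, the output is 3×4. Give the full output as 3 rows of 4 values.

0 -1 -1 1
-1 -3 4 -4
1 2 -1 0

Output[0,0]: The receptive field on the input at this output position is [4 / 4 / 1]. Elementwise product with the kernel and sum: 4·1 + 4·-1.
Output[0,1]: The receptive field on the input at this output position is [2 / 3 / 2]. Elementwise product with the kernel and sum: 2·1 + 3·-1.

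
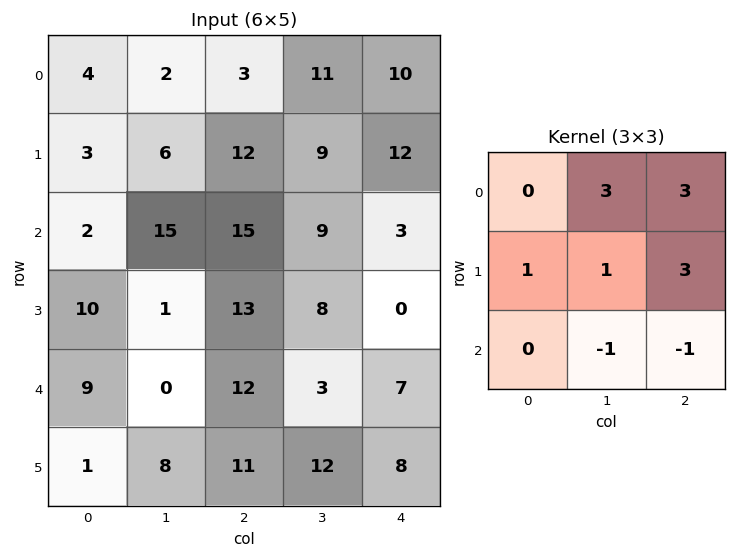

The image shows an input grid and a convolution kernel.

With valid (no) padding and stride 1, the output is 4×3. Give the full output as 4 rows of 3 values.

Output[0,0]: The receptive field on the input at this output position is [4 2 3 / 3 6 12 / 2 15 15]. Elementwise product with the kernel and sum: 2·3 + 3·3 + 3·1 + 6·1 + 12·3 + 15·-1 + 15·-1.
Output[0,1]: The receptive field on the input at this output position is [2 3 11 / 6 12 9 / 15 15 9]. Elementwise product with the kernel and sum: 3·3 + 11·3 + 6·1 + 12·1 + 9·3 + 15·-1 + 9·-1.

30 63 108
102 99 88
128 95 47
68 61 40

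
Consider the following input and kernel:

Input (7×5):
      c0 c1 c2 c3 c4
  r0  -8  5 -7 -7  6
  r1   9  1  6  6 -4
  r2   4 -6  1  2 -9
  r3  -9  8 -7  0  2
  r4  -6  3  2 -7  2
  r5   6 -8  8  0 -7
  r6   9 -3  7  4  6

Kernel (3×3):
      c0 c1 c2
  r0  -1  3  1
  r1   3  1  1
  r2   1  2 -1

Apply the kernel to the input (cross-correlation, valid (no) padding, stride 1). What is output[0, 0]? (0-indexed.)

The receptive field on the input at this output position is [-8 5 -7 / 9 1 6 / 4 -6 1]. Elementwise product with the kernel and sum: -8·-1 + 5·3 + -7·1 + 9·3 + 1·1 + 6·1 + 4·1 + -6·2 + 1·-1.

41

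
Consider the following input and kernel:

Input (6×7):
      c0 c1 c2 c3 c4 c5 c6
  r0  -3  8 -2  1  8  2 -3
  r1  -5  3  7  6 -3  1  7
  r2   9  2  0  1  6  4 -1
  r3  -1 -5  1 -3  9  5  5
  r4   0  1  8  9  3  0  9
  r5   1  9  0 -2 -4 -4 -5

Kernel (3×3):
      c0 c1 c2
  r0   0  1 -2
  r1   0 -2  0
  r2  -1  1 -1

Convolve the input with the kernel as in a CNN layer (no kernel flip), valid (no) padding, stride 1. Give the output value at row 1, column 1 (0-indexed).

The receptive field on the input at this output position is [3 7 6 / 2 0 1 / -5 1 -3]. Elementwise product with the kernel and sum: 7·1 + 6·-2 + 0·-2 + -5·-1 + 1·1 + -3·-1.

4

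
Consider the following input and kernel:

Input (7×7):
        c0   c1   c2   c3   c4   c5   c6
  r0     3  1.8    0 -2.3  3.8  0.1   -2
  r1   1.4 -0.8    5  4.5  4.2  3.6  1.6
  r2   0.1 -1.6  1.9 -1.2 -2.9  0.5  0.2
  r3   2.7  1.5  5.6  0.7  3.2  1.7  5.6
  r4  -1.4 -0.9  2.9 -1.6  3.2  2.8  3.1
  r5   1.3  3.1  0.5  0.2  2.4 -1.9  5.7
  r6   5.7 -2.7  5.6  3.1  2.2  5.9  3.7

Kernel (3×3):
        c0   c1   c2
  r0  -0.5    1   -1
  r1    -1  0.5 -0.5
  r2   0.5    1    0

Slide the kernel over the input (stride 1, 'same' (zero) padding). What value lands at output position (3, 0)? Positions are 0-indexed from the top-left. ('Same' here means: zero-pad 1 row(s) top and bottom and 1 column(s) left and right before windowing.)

The receptive field on the zero-padded input at this output position is [0 0.1 -1.6 / 0 2.7 1.5 / 0 -1.4 -0.9]. Elementwise product with the kernel and sum: 0·-0.5 + 0.1·1 + -1.6·-1 + 0·-1 + 2.7·0.5 + 1.5·-0.5 + 0·0.5 + -1.4·1.

0.9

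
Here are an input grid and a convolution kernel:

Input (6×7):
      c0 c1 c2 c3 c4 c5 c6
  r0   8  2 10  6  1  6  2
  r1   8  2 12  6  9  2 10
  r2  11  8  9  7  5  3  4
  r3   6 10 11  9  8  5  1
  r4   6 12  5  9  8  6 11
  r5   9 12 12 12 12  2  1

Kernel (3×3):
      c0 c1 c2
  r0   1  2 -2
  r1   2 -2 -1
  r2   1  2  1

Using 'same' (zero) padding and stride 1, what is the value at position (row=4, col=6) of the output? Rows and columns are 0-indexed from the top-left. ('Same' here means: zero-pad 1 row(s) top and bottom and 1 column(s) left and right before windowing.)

The receptive field on the zero-padded input at this output position is [5 1 0 / 6 11 0 / 2 1 0]. Elementwise product with the kernel and sum: 5·1 + 1·2 + 0·-2 + 6·2 + 11·-2 + 0·-1 + 2·1 + 1·2 + 0·1.

1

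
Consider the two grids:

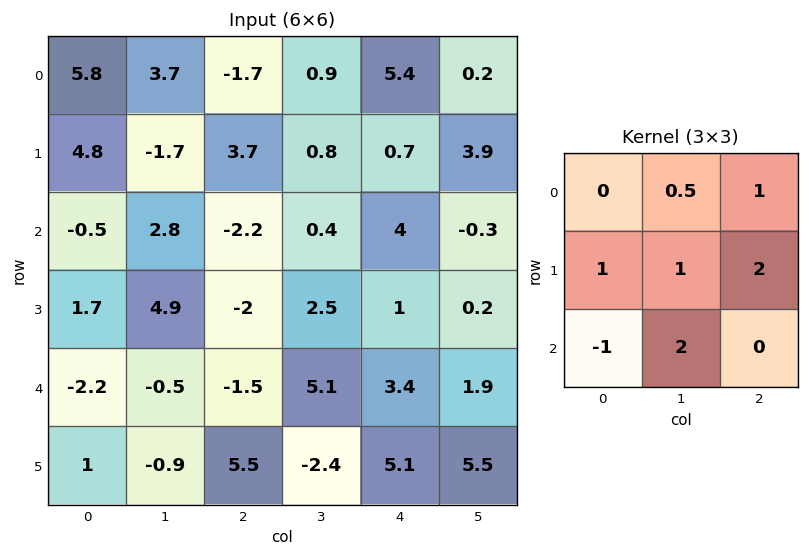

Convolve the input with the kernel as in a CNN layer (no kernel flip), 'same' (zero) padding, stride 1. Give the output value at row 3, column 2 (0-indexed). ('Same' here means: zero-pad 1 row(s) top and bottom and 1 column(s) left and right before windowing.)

The receptive field on the zero-padded input at this output position is [2.8 -2.2 0.4 / 4.9 -2 2.5 / -0.5 -1.5 5.1]. Elementwise product with the kernel and sum: -2.2·0.5 + 0.4·1 + 4.9·1 + -2·1 + 2.5·2 + -0.5·-1 + -1.5·2.

4.7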